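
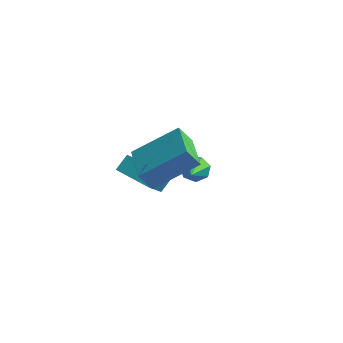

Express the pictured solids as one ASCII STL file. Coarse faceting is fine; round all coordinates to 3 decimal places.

solid 
facet normal -0.337 0.781 -0.526
outer loop
vertex -1.74 1.234 -3.459
vertex -1.927 1.518 -2.917
vertex -1.363 1.561 -3.215
endloop
endfacet
facet normal 0.723 -0.428 -0.543
outer loop
vertex -1.74 1.234 -3.459
vertex -1.363 1.561 -3.215
vertex -1.293 0.042 -1.923
endloop
endfacet
facet normal -0.337 0.782 -0.525
outer loop
vertex -1.363 1.561 -3.215
vertex -1.927 1.518 -2.917
vertex -1.411 1.855 -2.746
endloop
endfacet
facet normal 0.995 0.086 0.048
outer loop
vertex -1.363 1.561 -3.215
vertex -1.411 1.855 -2.746
vertex -1.293 0.042 -1.923
endloop
endfacet
facet normal -0.336 0.781 -0.526
outer loop
vertex -1.411 1.855 -2.746
vertex -1.927 1.518 -2.917
vertex -1.848 1.896 -2.406
endloop
endfacet
facet normal 0.593 0.365 0.718
outer loop
vertex -1.411 1.855 -2.746
vertex -1.848 1.896 -2.406
vertex -1.293 0.042 -1.923
endloop
endfacet
facet normal -0.334 0.782 -0.526
outer loop
vertex -1.848 1.896 -2.406
vertex -1.927 1.518 -2.917
vertex -2.345 1.653 -2.451
endloop
endfacet
facet normal -0.183 0.196 0.963
outer loop
vertex -1.848 1.896 -2.406
vertex -2.345 1.653 -2.451
vertex -1.293 0.042 -1.923
endloop
endfacet
facet normal -0.335 0.781 -0.527
outer loop
vertex -2.345 1.653 -2.451
vertex -1.927 1.518 -2.917
vertex -2.528 1.308 -2.846
endloop
endfacet
facet normal -0.746 -0.291 0.599
outer loop
vertex -2.345 1.653 -2.451
vertex -2.528 1.308 -2.846
vertex -1.293 0.042 -1.923
endloop
endfacet
facet normal -0.335 0.782 -0.526
outer loop
vertex -2.528 1.308 -2.846
vertex -1.927 1.518 -2.917
vertex -2.258 1.122 -3.295
endloop
endfacet
facet normal -0.674 -0.732 -0.102
outer loop
vertex -2.528 1.308 -2.846
vertex -2.258 1.122 -3.295
vertex -1.293 0.042 -1.923
endloop
endfacet
facet normal -0.335 0.782 -0.525
outer loop
vertex -2.258 1.122 -3.295
vertex -1.927 1.518 -2.917
vertex -1.74 1.234 -3.459
endloop
endfacet
facet normal -0.021 -0.793 -0.609
outer loop
vertex -2.258 1.122 -3.295
vertex -1.74 1.234 -3.459
vertex -1.293 0.042 -1.923
endloop
endfacet
facet normal -0.973 0.050 0.227
outer loop
vertex -2.807 -2.293 0.428
vertex -3.078 -0.923 -1.032
vertex -2.959 -2.88 -0.094
endloop
endfacet
facet normal 0.134 -0.678 0.723
outer loop
vertex -1.442 -2.957 -0.448
vertex -2.807 -2.293 0.428
vertex -2.959 -2.88 -0.094
endloop
endfacet
facet normal -0.973 0.050 0.227
outer loop
vertex -2.959 -2.88 -0.094
vertex -3.078 -0.923 -1.032
vertex -3.23 -1.51 -1.554
endloop
endfacet
facet normal -0.190 -0.733 -0.653
outer loop
vertex -3.23 -1.51 -1.554
vertex -1.442 -2.957 -0.448
vertex -2.959 -2.88 -0.094
endloop
endfacet
facet normal 0.190 0.733 0.653
outer loop
vertex -2.807 -2.293 0.428
vertex -1.561 -1.0 -1.386
vertex -3.078 -0.923 -1.032
endloop
endfacet
facet normal 0.134 -0.678 0.723
outer loop
vertex -1.29 -2.37 0.074
vertex -2.807 -2.293 0.428
vertex -1.442 -2.957 -0.448
endloop
endfacet
facet normal 0.190 0.733 0.653
outer loop
vertex -1.29 -2.37 0.074
vertex -1.561 -1.0 -1.386
vertex -2.807 -2.293 0.428
endloop
endfacet
facet normal -0.134 0.678 -0.723
outer loop
vertex -3.078 -0.923 -1.032
vertex -1.561 -1.0 -1.386
vertex -3.23 -1.51 -1.554
endloop
endfacet
facet normal -0.190 -0.733 -0.653
outer loop
vertex -1.713 -1.587 -1.908
vertex -1.442 -2.957 -0.448
vertex -3.23 -1.51 -1.554
endloop
endfacet
facet normal -0.134 0.678 -0.723
outer loop
vertex -3.23 -1.51 -1.554
vertex -1.561 -1.0 -1.386
vertex -1.713 -1.587 -1.908
endloop
endfacet
facet normal 0.973 -0.050 -0.227
outer loop
vertex -1.713 -1.587 -1.908
vertex -1.29 -2.37 0.074
vertex -1.442 -2.957 -0.448
endloop
endfacet
facet normal 0.973 -0.050 -0.227
outer loop
vertex -1.561 -1.0 -1.386
vertex -1.29 -2.37 0.074
vertex -1.713 -1.587 -1.908
endloop
endfacet
facet normal -0.641 0.767 -0.019
outer loop
vertex -0.639 -2.086 2.816
vertex -0.233 -1.767 2.007
vertex -2.016 -3.265 1.66
endloop
endfacet
facet normal -0.423 -0.332 0.843
outer loop
vertex -0.907 -4.593 1.693
vertex -0.639 -2.086 2.816
vertex -2.016 -3.265 1.66
endloop
endfacet
facet normal -0.641 0.767 -0.019
outer loop
vertex -2.016 -3.265 1.66
vertex -0.233 -1.767 2.007
vertex -1.61 -2.946 0.851
endloop
endfacet
facet normal -0.641 -0.548 -0.538
outer loop
vertex -1.61 -2.946 0.851
vertex -0.907 -4.593 1.693
vertex -2.016 -3.265 1.66
endloop
endfacet
facet normal 0.641 0.548 0.538
outer loop
vertex -0.639 -2.086 2.816
vertex 0.876 -3.095 2.04
vertex -0.233 -1.767 2.007
endloop
endfacet
facet normal -0.423 -0.332 0.843
outer loop
vertex 0.47 -3.414 2.849
vertex -0.639 -2.086 2.816
vertex -0.907 -4.593 1.693
endloop
endfacet
facet normal 0.641 0.548 0.538
outer loop
vertex 0.47 -3.414 2.849
vertex 0.876 -3.095 2.04
vertex -0.639 -2.086 2.816
endloop
endfacet
facet normal 0.423 0.332 -0.843
outer loop
vertex -0.233 -1.767 2.007
vertex 0.876 -3.095 2.04
vertex -1.61 -2.946 0.851
endloop
endfacet
facet normal -0.641 -0.548 -0.538
outer loop
vertex -0.501 -4.274 0.884
vertex -0.907 -4.593 1.693
vertex -1.61 -2.946 0.851
endloop
endfacet
facet normal 0.423 0.332 -0.843
outer loop
vertex -1.61 -2.946 0.851
vertex 0.876 -3.095 2.04
vertex -0.501 -4.274 0.884
endloop
endfacet
facet normal 0.641 -0.767 0.019
outer loop
vertex -0.501 -4.274 0.884
vertex 0.47 -3.414 2.849
vertex -0.907 -4.593 1.693
endloop
endfacet
facet normal 0.641 -0.767 0.019
outer loop
vertex 0.876 -3.095 2.04
vertex 0.47 -3.414 2.849
vertex -0.501 -4.274 0.884
endloop
endfacet

endsolid


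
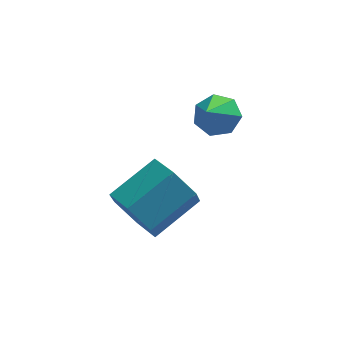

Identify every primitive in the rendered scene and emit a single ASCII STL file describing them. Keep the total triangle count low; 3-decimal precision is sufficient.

solid 
facet normal 0.252 0.671 -0.697
outer loop
vertex 1.472 -0.571 0.289
vertex 0.817 -0.407 0.21
vertex 1.273 -0.136 0.636
endloop
endfacet
facet normal 0.716 -0.204 0.667
outer loop
vertex 1.472 -0.571 0.289
vertex 1.273 -0.136 0.636
vertex 0.483 -1.293 1.13
endloop
endfacet
facet normal 0.252 0.671 -0.697
outer loop
vertex 1.273 -0.136 0.636
vertex 0.817 -0.407 0.21
vertex 0.73 0.094 0.661
endloop
endfacet
facet normal 0.166 0.289 0.943
outer loop
vertex 1.273 -0.136 0.636
vertex 0.73 0.094 0.661
vertex 0.483 -1.293 1.13
endloop
endfacet
facet normal 0.252 0.671 -0.697
outer loop
vertex 0.73 0.094 0.661
vertex 0.817 -0.407 0.21
vertex 0.253 -0.053 0.347
endloop
endfacet
facet normal -0.588 0.351 0.729
outer loop
vertex 0.73 0.094 0.661
vertex 0.253 -0.053 0.347
vertex 0.483 -1.293 1.13
endloop
endfacet
facet normal 0.252 0.671 -0.697
outer loop
vertex 0.253 -0.053 0.347
vertex 0.817 -0.407 0.21
vertex 0.2 -0.466 -0.07
endloop
endfacet
facet normal -0.980 -0.063 0.187
outer loop
vertex 0.253 -0.053 0.347
vertex 0.2 -0.466 -0.07
vertex 0.483 -1.293 1.13
endloop
endfacet
facet normal 0.252 0.672 -0.697
outer loop
vertex 0.2 -0.466 -0.07
vertex 0.817 -0.407 0.21
vertex 0.611 -0.835 -0.277
endloop
endfacet
facet normal -0.715 -0.643 -0.274
outer loop
vertex 0.2 -0.466 -0.07
vertex 0.611 -0.835 -0.277
vertex 0.483 -1.293 1.13
endloop
endfacet
facet normal 0.253 0.671 -0.697
outer loop
vertex 0.611 -0.835 -0.277
vertex 0.817 -0.407 0.21
vertex 1.177 -0.882 -0.117
endloop
endfacet
facet normal 0.008 -0.951 -0.309
outer loop
vertex 0.611 -0.835 -0.277
vertex 1.177 -0.882 -0.117
vertex 0.483 -1.293 1.13
endloop
endfacet
facet normal 0.252 0.671 -0.697
outer loop
vertex 1.177 -0.882 -0.117
vertex 0.817 -0.407 0.21
vertex 1.472 -0.571 0.289
endloop
endfacet
facet normal 0.645 -0.756 0.110
outer loop
vertex 1.177 -0.882 -0.117
vertex 1.472 -0.571 0.289
vertex 0.483 -1.293 1.13
endloop
endfacet
facet normal -0.731 -0.529 -0.432
outer loop
vertex -0.865 -2.393 -3.164
vertex -1.463 -2.096 -2.516
vertex -1.349 -1.612 -3.302
endloop
endfacet
facet normal 0.442 0.117 -0.890
outer loop
vertex -0.865 -2.393 -3.164
vertex -1.349 -1.612 -3.302
vertex 0.341 -1.521 -2.451
endloop
endfacet
facet normal 0.442 0.117 -0.890
outer loop
vertex 0.341 -1.521 -2.451
vertex -1.349 -1.612 -3.302
vertex -0.144 -0.739 -2.589
endloop
endfacet
facet normal 0.730 0.529 0.432
outer loop
vertex 0.341 -1.521 -2.451
vertex -0.144 -0.739 -2.589
vertex -0.257 -1.224 -1.804
endloop
endfacet
facet normal -0.730 -0.529 -0.432
outer loop
vertex -1.349 -1.612 -3.302
vertex -1.463 -2.096 -2.516
vertex -1.947 -1.315 -2.655
endloop
endfacet
facet normal -0.230 0.786 -0.574
outer loop
vertex -1.349 -1.612 -3.302
vertex -1.947 -1.315 -2.655
vertex -0.144 -0.739 -2.589
endloop
endfacet
facet normal -0.230 0.786 -0.574
outer loop
vertex -0.144 -0.739 -2.589
vertex -1.947 -1.315 -2.655
vertex -0.742 -0.442 -1.942
endloop
endfacet
facet normal 0.730 0.529 0.432
outer loop
vertex -0.144 -0.739 -2.589
vertex -0.742 -0.442 -1.942
vertex -0.257 -1.224 -1.804
endloop
endfacet
facet normal -0.730 -0.529 -0.432
outer loop
vertex -1.947 -1.315 -2.655
vertex -1.463 -2.096 -2.516
vertex -2.061 -1.799 -1.869
endloop
endfacet
facet normal -0.672 0.670 0.315
outer loop
vertex -1.947 -1.315 -2.655
vertex -2.061 -1.799 -1.869
vertex -0.742 -0.442 -1.942
endloop
endfacet
facet normal -0.672 0.670 0.317
outer loop
vertex -0.742 -0.442 -1.942
vertex -2.061 -1.799 -1.869
vertex -0.855 -0.927 -1.156
endloop
endfacet
facet normal 0.731 0.529 0.432
outer loop
vertex -0.742 -0.442 -1.942
vertex -0.855 -0.927 -1.156
vertex -0.257 -1.224 -1.804
endloop
endfacet
facet normal -0.730 -0.529 -0.432
outer loop
vertex -2.061 -1.799 -1.869
vertex -1.463 -2.096 -2.516
vertex -1.576 -2.581 -1.731
endloop
endfacet
facet normal -0.441 -0.117 0.890
outer loop
vertex -2.061 -1.799 -1.869
vertex -1.576 -2.581 -1.731
vertex -0.855 -0.927 -1.156
endloop
endfacet
facet normal -0.442 -0.117 0.889
outer loop
vertex -0.855 -0.927 -1.156
vertex -1.576 -2.581 -1.731
vertex -0.371 -1.708 -1.018
endloop
endfacet
facet normal 0.731 0.529 0.432
outer loop
vertex -0.855 -0.927 -1.156
vertex -0.371 -1.708 -1.018
vertex -0.257 -1.224 -1.804
endloop
endfacet
facet normal -0.730 -0.529 -0.432
outer loop
vertex -1.576 -2.581 -1.731
vertex -1.463 -2.096 -2.516
vertex -0.978 -2.878 -2.378
endloop
endfacet
facet normal 0.230 -0.786 0.574
outer loop
vertex -1.576 -2.581 -1.731
vertex -0.978 -2.878 -2.378
vertex -0.371 -1.708 -1.018
endloop
endfacet
facet normal 0.230 -0.786 0.574
outer loop
vertex -0.371 -1.708 -1.018
vertex -0.978 -2.878 -2.378
vertex 0.227 -2.005 -1.665
endloop
endfacet
facet normal 0.730 0.529 0.432
outer loop
vertex -0.371 -1.708 -1.018
vertex 0.227 -2.005 -1.665
vertex -0.257 -1.224 -1.804
endloop
endfacet
facet normal -0.731 -0.529 -0.432
outer loop
vertex -0.978 -2.878 -2.378
vertex -1.463 -2.096 -2.516
vertex -0.865 -2.393 -3.164
endloop
endfacet
facet normal 0.672 -0.669 -0.316
outer loop
vertex -0.978 -2.878 -2.378
vertex -0.865 -2.393 -3.164
vertex 0.227 -2.005 -1.665
endloop
endfacet
facet normal 0.671 -0.671 -0.316
outer loop
vertex 0.227 -2.005 -1.665
vertex -0.865 -2.393 -3.164
vertex 0.341 -1.521 -2.451
endloop
endfacet
facet normal 0.730 0.529 0.432
outer loop
vertex 0.227 -2.005 -1.665
vertex 0.341 -1.521 -2.451
vertex -0.257 -1.224 -1.804
endloop
endfacet

endsolid


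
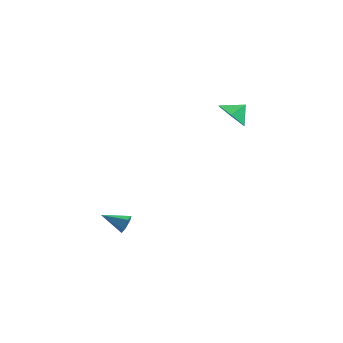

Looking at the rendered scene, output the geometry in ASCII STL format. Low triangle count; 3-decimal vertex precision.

solid 
facet normal -0.468 -0.624 -0.626
outer loop
vertex 3.976 1.154 3.314
vertex 3.061 1.572 3.581
vertex 3.601 1.967 2.784
endloop
endfacet
facet normal 0.915 0.403 -0.028
outer loop
vertex 3.976 1.154 3.314
vertex 3.601 1.967 2.784
vertex 3.539 2.208 4.219
endloop
endfacet
facet normal -0.468 -0.624 -0.626
outer loop
vertex 3.601 1.967 2.784
vertex 3.061 1.572 3.581
vertex 2.687 2.385 3.051
endloop
endfacet
facet normal 0.378 0.915 -0.137
outer loop
vertex 3.601 1.967 2.784
vertex 2.687 2.385 3.051
vertex 3.539 2.208 4.219
endloop
endfacet
facet normal -0.468 -0.624 -0.627
outer loop
vertex 2.687 2.385 3.051
vertex 3.061 1.572 3.581
vertex 2.147 1.99 3.847
endloop
endfacet
facet normal -0.226 0.925 0.305
outer loop
vertex 2.687 2.385 3.051
vertex 2.147 1.99 3.847
vertex 3.539 2.208 4.219
endloop
endfacet
facet normal -0.468 -0.624 -0.627
outer loop
vertex 2.147 1.99 3.847
vertex 3.061 1.572 3.581
vertex 2.521 1.177 4.377
endloop
endfacet
facet normal -0.295 0.423 0.857
outer loop
vertex 2.147 1.99 3.847
vertex 2.521 1.177 4.377
vertex 3.539 2.208 4.219
endloop
endfacet
facet normal -0.467 -0.624 -0.627
outer loop
vertex 2.521 1.177 4.377
vertex 3.061 1.572 3.581
vertex 3.436 0.759 4.111
endloop
endfacet
facet normal 0.240 -0.089 0.967
outer loop
vertex 2.521 1.177 4.377
vertex 3.436 0.759 4.111
vertex 3.539 2.208 4.219
endloop
endfacet
facet normal -0.468 -0.624 -0.626
outer loop
vertex 3.436 0.759 4.111
vertex 3.061 1.572 3.581
vertex 3.976 1.154 3.314
endloop
endfacet
facet normal 0.846 -0.099 0.524
outer loop
vertex 3.436 0.759 4.111
vertex 3.976 1.154 3.314
vertex 3.539 2.208 4.219
endloop
endfacet
facet normal 0.935 0.168 -0.311
outer loop
vertex -0.824 -2.331 -3.165
vertex -1.032 -2.119 -3.676
vertex -0.945 -1.756 -3.219
endloop
endfacet
facet normal -0.039 0.085 0.996
outer loop
vertex -0.824 -2.331 -3.165
vertex -0.945 -1.756 -3.219
vertex -2.388 -2.361 -3.224
endloop
endfacet
facet normal 0.936 0.166 -0.310
outer loop
vertex -0.945 -1.756 -3.219
vertex -1.032 -2.119 -3.676
vertex -1.152 -1.544 -3.73
endloop
endfacet
facet normal -0.342 0.811 0.475
outer loop
vertex -0.945 -1.756 -3.219
vertex -1.152 -1.544 -3.73
vertex -2.388 -2.361 -3.224
endloop
endfacet
facet normal 0.936 0.166 -0.311
outer loop
vertex -1.152 -1.544 -3.73
vertex -1.032 -2.119 -3.676
vertex -1.239 -1.908 -4.186
endloop
endfacet
facet normal -0.614 0.670 -0.418
outer loop
vertex -1.152 -1.544 -3.73
vertex -1.239 -1.908 -4.186
vertex -2.388 -2.361 -3.224
endloop
endfacet
facet normal 0.936 0.166 -0.311
outer loop
vertex -1.239 -1.908 -4.186
vertex -1.032 -2.119 -3.676
vertex -1.119 -2.483 -4.132
endloop
endfacet
facet normal -0.583 -0.196 -0.789
outer loop
vertex -1.239 -1.908 -4.186
vertex -1.119 -2.483 -4.132
vertex -2.388 -2.361 -3.224
endloop
endfacet
facet normal 0.935 0.167 -0.312
outer loop
vertex -1.119 -2.483 -4.132
vertex -1.032 -2.119 -3.676
vertex -0.911 -2.694 -3.622
endloop
endfacet
facet normal -0.280 -0.922 -0.267
outer loop
vertex -1.119 -2.483 -4.132
vertex -0.911 -2.694 -3.622
vertex -2.388 -2.361 -3.224
endloop
endfacet
facet normal 0.935 0.168 -0.311
outer loop
vertex -0.911 -2.694 -3.622
vertex -1.032 -2.119 -3.676
vertex -0.824 -2.331 -3.165
endloop
endfacet
facet normal -0.008 -0.782 0.623
outer loop
vertex -0.911 -2.694 -3.622
vertex -0.824 -2.331 -3.165
vertex -2.388 -2.361 -3.224
endloop
endfacet

endsolid


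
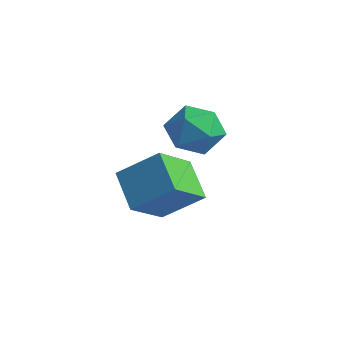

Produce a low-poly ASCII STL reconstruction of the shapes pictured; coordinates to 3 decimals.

solid 
facet normal -0.634 -0.489 -0.600
outer loop
vertex -1.961 -3.952 -2.3
vertex -3.28 -3.362 -1.387
vertex -2.066 -2.397 -3.456
endloop
endfacet
facet normal 0.772 -0.345 -0.534
outer loop
vertex -0.9 -1.498 -2.353
vertex -1.961 -3.952 -2.3
vertex -2.066 -2.397 -3.456
endloop
endfacet
facet normal -0.634 -0.489 -0.600
outer loop
vertex -2.066 -2.397 -3.456
vertex -3.28 -3.362 -1.387
vertex -3.385 -1.807 -2.543
endloop
endfacet
facet normal -0.054 0.801 -0.596
outer loop
vertex -3.385 -1.807 -2.543
vertex -0.9 -1.498 -2.353
vertex -2.066 -2.397 -3.456
endloop
endfacet
facet normal 0.054 -0.801 0.596
outer loop
vertex -1.961 -3.952 -2.3
vertex -2.114 -2.463 -0.284
vertex -3.28 -3.362 -1.387
endloop
endfacet
facet normal 0.772 -0.345 -0.534
outer loop
vertex -0.795 -3.053 -1.197
vertex -1.961 -3.952 -2.3
vertex -0.9 -1.498 -2.353
endloop
endfacet
facet normal 0.054 -0.801 0.596
outer loop
vertex -0.795 -3.053 -1.197
vertex -2.114 -2.463 -0.284
vertex -1.961 -3.952 -2.3
endloop
endfacet
facet normal -0.772 0.345 0.534
outer loop
vertex -3.28 -3.362 -1.387
vertex -2.114 -2.463 -0.284
vertex -3.385 -1.807 -2.543
endloop
endfacet
facet normal -0.054 0.801 -0.596
outer loop
vertex -2.219 -0.908 -1.44
vertex -0.9 -1.498 -2.353
vertex -3.385 -1.807 -2.543
endloop
endfacet
facet normal -0.772 0.345 0.534
outer loop
vertex -3.385 -1.807 -2.543
vertex -2.114 -2.463 -0.284
vertex -2.219 -0.908 -1.44
endloop
endfacet
facet normal 0.634 0.489 0.600
outer loop
vertex -2.219 -0.908 -1.44
vertex -0.795 -3.053 -1.197
vertex -0.9 -1.498 -2.353
endloop
endfacet
facet normal 0.634 0.489 0.600
outer loop
vertex -2.114 -2.463 -0.284
vertex -0.795 -3.053 -1.197
vertex -2.219 -0.908 -1.44
endloop
endfacet
facet normal -0.940 -0.094 0.327
outer loop
vertex -4.604 0.991 -1.299
vertex -4.349 -0.077 -0.873
vertex -4.209 0.875 -0.195
endloop
endfacet
facet normal -0.738 0.591 0.326
outer loop
vertex -4.604 0.991 -1.299
vertex -4.209 0.875 -0.195
vertex -3.809 1.75 -0.875
endloop
endfacet
facet normal -0.548 0.764 -0.340
outer loop
vertex -4.604 0.991 -1.299
vertex -3.809 1.75 -0.875
vertex -3.703 1.338 -1.973
endloop
endfacet
facet normal -0.634 0.186 -0.751
outer loop
vertex -4.604 0.991 -1.299
vertex -3.703 1.338 -1.973
vertex -4.036 0.209 -1.972
endloop
endfacet
facet normal -0.876 -0.344 -0.339
outer loop
vertex -4.604 0.991 -1.299
vertex -4.036 0.209 -1.972
vertex -4.349 -0.077 -0.873
endloop
endfacet
facet normal -0.161 0.651 0.742
outer loop
vertex -3.809 1.75 -0.875
vertex -4.209 0.875 -0.195
vertex -3.064 1.151 -0.188
endloop
endfacet
facet normal -0.488 -0.458 0.743
outer loop
vertex -4.209 0.875 -0.195
vertex -4.349 -0.077 -0.873
vertex -3.397 0.022 -0.187
endloop
endfacet
facet normal -0.385 -0.861 -0.334
outer loop
vertex -4.349 -0.077 -0.873
vertex -4.036 0.209 -1.972
vertex -3.291 -0.39 -1.285
endloop
endfacet
facet normal 0.007 -0.003 -1.000
outer loop
vertex -4.036 0.209 -1.972
vertex -3.703 1.338 -1.973
vertex -2.891 0.485 -1.965
endloop
endfacet
facet normal 0.145 0.931 -0.335
outer loop
vertex -3.703 1.338 -1.973
vertex -3.809 1.75 -0.875
vertex -2.751 1.437 -1.287
endloop
endfacet
facet normal 0.634 -0.186 0.751
outer loop
vertex -2.496 0.369 -0.861
vertex -3.064 1.151 -0.188
vertex -3.397 0.022 -0.187
endloop
endfacet
facet normal 0.548 -0.764 0.340
outer loop
vertex -2.496 0.369 -0.861
vertex -3.397 0.022 -0.187
vertex -3.291 -0.39 -1.285
endloop
endfacet
facet normal 0.738 -0.591 -0.326
outer loop
vertex -2.496 0.369 -0.861
vertex -3.291 -0.39 -1.285
vertex -2.891 0.485 -1.965
endloop
endfacet
facet normal 0.940 0.094 -0.327
outer loop
vertex -2.496 0.369 -0.861
vertex -2.891 0.485 -1.965
vertex -2.751 1.437 -1.287
endloop
endfacet
facet normal 0.876 0.344 0.339
outer loop
vertex -2.496 0.369 -0.861
vertex -2.751 1.437 -1.287
vertex -3.064 1.151 -0.188
endloop
endfacet
facet normal -0.007 0.003 1.000
outer loop
vertex -3.397 0.022 -0.187
vertex -3.064 1.151 -0.188
vertex -4.209 0.875 -0.195
endloop
endfacet
facet normal -0.145 -0.931 0.335
outer loop
vertex -3.291 -0.39 -1.285
vertex -3.397 0.022 -0.187
vertex -4.349 -0.077 -0.873
endloop
endfacet
facet normal 0.161 -0.651 -0.742
outer loop
vertex -2.891 0.485 -1.965
vertex -3.291 -0.39 -1.285
vertex -4.036 0.209 -1.972
endloop
endfacet
facet normal 0.488 0.458 -0.743
outer loop
vertex -2.751 1.437 -1.287
vertex -2.891 0.485 -1.965
vertex -3.703 1.338 -1.973
endloop
endfacet
facet normal 0.385 0.861 0.334
outer loop
vertex -3.064 1.151 -0.188
vertex -2.751 1.437 -1.287
vertex -3.809 1.75 -0.875
endloop
endfacet

endsolid


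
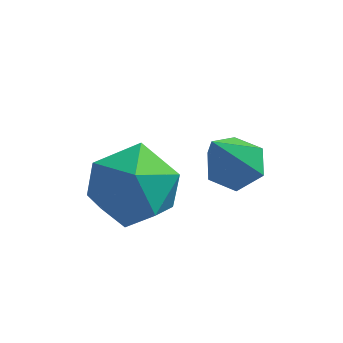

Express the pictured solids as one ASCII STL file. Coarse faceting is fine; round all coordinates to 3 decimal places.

solid 
facet normal 0.165 0.499 -0.851
outer loop
vertex 3.867 -0.986 -3.362
vertex 3.386 -1.316 -3.649
vertex 3.259 -0.756 -3.345
endloop
endfacet
facet normal 0.254 0.617 0.744
outer loop
vertex 3.867 -0.986 -3.362
vertex 3.259 -0.756 -3.345
vertex 3.074 -2.264 -2.031
endloop
endfacet
facet normal 0.164 0.499 -0.851
outer loop
vertex 3.259 -0.756 -3.345
vertex 3.386 -1.316 -3.649
vertex 2.778 -1.086 -3.631
endloop
endfacet
facet normal -0.672 0.532 0.516
outer loop
vertex 3.259 -0.756 -3.345
vertex 2.778 -1.086 -3.631
vertex 3.074 -2.264 -2.031
endloop
endfacet
facet normal 0.163 0.498 -0.851
outer loop
vertex 2.778 -1.086 -3.631
vertex 3.386 -1.316 -3.649
vertex 2.905 -1.647 -3.935
endloop
endfacet
facet normal -0.974 -0.227 0.013
outer loop
vertex 2.778 -1.086 -3.631
vertex 2.905 -1.647 -3.935
vertex 3.074 -2.264 -2.031
endloop
endfacet
facet normal 0.164 0.498 -0.852
outer loop
vertex 2.905 -1.647 -3.935
vertex 3.386 -1.316 -3.649
vertex 3.512 -1.877 -3.953
endloop
endfacet
facet normal -0.349 -0.900 -0.261
outer loop
vertex 2.905 -1.647 -3.935
vertex 3.512 -1.877 -3.953
vertex 3.074 -2.264 -2.031
endloop
endfacet
facet normal 0.165 0.498 -0.851
outer loop
vertex 3.512 -1.877 -3.953
vertex 3.386 -1.316 -3.649
vertex 3.993 -1.546 -3.666
endloop
endfacet
facet normal 0.579 -0.814 -0.032
outer loop
vertex 3.512 -1.877 -3.953
vertex 3.993 -1.546 -3.666
vertex 3.074 -2.264 -2.031
endloop
endfacet
facet normal 0.165 0.499 -0.851
outer loop
vertex 3.993 -1.546 -3.666
vertex 3.386 -1.316 -3.649
vertex 3.867 -0.986 -3.362
endloop
endfacet
facet normal 0.881 -0.057 0.470
outer loop
vertex 3.993 -1.546 -3.666
vertex 3.867 -0.986 -3.362
vertex 3.074 -2.264 -2.031
endloop
endfacet
facet normal -0.240 0.001 0.971
outer loop
vertex 1.681 -2.177 -2.45
vertex 0.872 -2.8 -2.649
vertex 1.801 -3.21 -2.419
endloop
endfacet
facet normal 0.464 0.080 0.882
outer loop
vertex 1.681 -2.177 -2.45
vertex 1.801 -3.21 -2.419
vertex 2.533 -2.615 -2.858
endloop
endfacet
facet normal 0.572 0.661 0.485
outer loop
vertex 1.681 -2.177 -2.45
vertex 2.533 -2.615 -2.858
vertex 2.057 -1.836 -3.359
endloop
endfacet
facet normal -0.064 0.943 0.327
outer loop
vertex 1.681 -2.177 -2.45
vertex 2.057 -1.836 -3.359
vertex 1.03 -1.951 -3.23
endloop
endfacet
facet normal -0.566 0.535 0.627
outer loop
vertex 1.681 -2.177 -2.45
vertex 1.03 -1.951 -3.23
vertex 0.872 -2.8 -2.649
endloop
endfacet
facet normal 0.705 -0.485 0.518
outer loop
vertex 2.533 -2.615 -2.858
vertex 1.801 -3.21 -2.419
vertex 2.25 -3.509 -3.31
endloop
endfacet
facet normal -0.434 -0.612 0.661
outer loop
vertex 1.801 -3.21 -2.419
vertex 0.872 -2.8 -2.649
vertex 1.223 -3.624 -3.181
endloop
endfacet
facet normal -0.962 0.251 0.105
outer loop
vertex 0.872 -2.8 -2.649
vertex 1.03 -1.951 -3.23
vertex 0.747 -2.845 -3.682
endloop
endfacet
facet normal -0.150 0.912 -0.382
outer loop
vertex 1.03 -1.951 -3.23
vertex 2.057 -1.836 -3.359
vertex 1.479 -2.25 -4.121
endloop
endfacet
facet normal 0.881 0.457 -0.126
outer loop
vertex 2.057 -1.836 -3.359
vertex 2.533 -2.615 -2.858
vertex 2.408 -2.66 -3.891
endloop
endfacet
facet normal 0.064 -0.943 -0.327
outer loop
vertex 1.599 -3.283 -4.09
vertex 2.25 -3.509 -3.31
vertex 1.223 -3.624 -3.181
endloop
endfacet
facet normal -0.572 -0.661 -0.485
outer loop
vertex 1.599 -3.283 -4.09
vertex 1.223 -3.624 -3.181
vertex 0.747 -2.845 -3.682
endloop
endfacet
facet normal -0.464 -0.080 -0.882
outer loop
vertex 1.599 -3.283 -4.09
vertex 0.747 -2.845 -3.682
vertex 1.479 -2.25 -4.121
endloop
endfacet
facet normal 0.240 -0.001 -0.971
outer loop
vertex 1.599 -3.283 -4.09
vertex 1.479 -2.25 -4.121
vertex 2.408 -2.66 -3.891
endloop
endfacet
facet normal 0.566 -0.535 -0.627
outer loop
vertex 1.599 -3.283 -4.09
vertex 2.408 -2.66 -3.891
vertex 2.25 -3.509 -3.31
endloop
endfacet
facet normal 0.150 -0.912 0.382
outer loop
vertex 1.223 -3.624 -3.181
vertex 2.25 -3.509 -3.31
vertex 1.801 -3.21 -2.419
endloop
endfacet
facet normal -0.881 -0.457 0.126
outer loop
vertex 0.747 -2.845 -3.682
vertex 1.223 -3.624 -3.181
vertex 0.872 -2.8 -2.649
endloop
endfacet
facet normal -0.705 0.485 -0.518
outer loop
vertex 1.479 -2.25 -4.121
vertex 0.747 -2.845 -3.682
vertex 1.03 -1.951 -3.23
endloop
endfacet
facet normal 0.434 0.612 -0.661
outer loop
vertex 2.408 -2.66 -3.891
vertex 1.479 -2.25 -4.121
vertex 2.057 -1.836 -3.359
endloop
endfacet
facet normal 0.962 -0.251 -0.105
outer loop
vertex 2.25 -3.509 -3.31
vertex 2.408 -2.66 -3.891
vertex 2.533 -2.615 -2.858
endloop
endfacet

endsolid


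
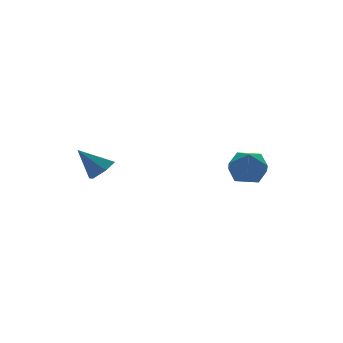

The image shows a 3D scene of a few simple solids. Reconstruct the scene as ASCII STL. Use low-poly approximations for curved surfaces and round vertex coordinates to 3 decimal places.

solid 
facet normal 0.555 -0.384 -0.738
outer loop
vertex -2.712 2.839 -3.534
vertex -3.316 2.486 -3.805
vertex -3.149 3.179 -4.04
endloop
endfacet
facet normal 0.330 0.890 0.314
outer loop
vertex -2.712 2.839 -3.534
vertex -3.149 3.179 -4.04
vertex -4.164 3.074 -2.675
endloop
endfacet
facet normal 0.553 -0.384 -0.739
outer loop
vertex -3.149 3.179 -4.04
vertex -3.316 2.486 -3.805
vertex -3.754 2.827 -4.31
endloop
endfacet
facet normal -0.408 0.882 -0.236
outer loop
vertex -3.149 3.179 -4.04
vertex -3.754 2.827 -4.31
vertex -4.164 3.074 -2.675
endloop
endfacet
facet normal 0.554 -0.383 -0.739
outer loop
vertex -3.754 2.827 -4.31
vertex -3.316 2.486 -3.805
vertex -3.92 2.134 -4.075
endloop
endfacet
facet normal -0.955 0.140 -0.261
outer loop
vertex -3.754 2.827 -4.31
vertex -3.92 2.134 -4.075
vertex -4.164 3.074 -2.675
endloop
endfacet
facet normal 0.554 -0.384 -0.739
outer loop
vertex -3.92 2.134 -4.075
vertex -3.316 2.486 -3.805
vertex -3.482 1.794 -3.57
endloop
endfacet
facet normal -0.763 -0.591 0.264
outer loop
vertex -3.92 2.134 -4.075
vertex -3.482 1.794 -3.57
vertex -4.164 3.074 -2.675
endloop
endfacet
facet normal 0.554 -0.384 -0.739
outer loop
vertex -3.482 1.794 -3.57
vertex -3.316 2.486 -3.805
vertex -2.878 2.146 -3.3
endloop
endfacet
facet normal -0.025 -0.582 0.813
outer loop
vertex -3.482 1.794 -3.57
vertex -2.878 2.146 -3.3
vertex -4.164 3.074 -2.675
endloop
endfacet
facet normal 0.555 -0.382 -0.739
outer loop
vertex -2.878 2.146 -3.3
vertex -3.316 2.486 -3.805
vertex -2.712 2.839 -3.534
endloop
endfacet
facet normal 0.522 0.158 0.838
outer loop
vertex -2.878 2.146 -3.3
vertex -2.712 2.839 -3.534
vertex -4.164 3.074 -2.675
endloop
endfacet
facet normal -0.661 0.669 0.339
outer loop
vertex 1.535 0.209 -3.862
vertex 1.127 -0.497 -3.266
vertex 1.884 0.078 -2.924
endloop
endfacet
facet normal -0.050 0.986 0.156
outer loop
vertex 1.535 0.209 -3.862
vertex 1.884 0.078 -2.924
vertex 2.528 0.231 -3.685
endloop
endfacet
facet normal 0.076 0.844 -0.531
outer loop
vertex 1.535 0.209 -3.862
vertex 2.528 0.231 -3.685
vertex 2.171 -0.249 -4.498
endloop
endfacet
facet normal -0.458 0.438 -0.774
outer loop
vertex 1.535 0.209 -3.862
vertex 2.171 -0.249 -4.498
vertex 1.305 -0.698 -4.239
endloop
endfacet
facet normal -0.914 0.330 -0.235
outer loop
vertex 1.535 0.209 -3.862
vertex 1.305 -0.698 -4.239
vertex 1.127 -0.497 -3.266
endloop
endfacet
facet normal 0.476 0.693 0.542
outer loop
vertex 2.528 0.231 -3.685
vertex 1.884 0.078 -2.924
vertex 2.735 -0.462 -2.981
endloop
endfacet
facet normal -0.515 0.179 0.838
outer loop
vertex 1.884 0.078 -2.924
vertex 1.127 -0.497 -3.266
vertex 1.869 -0.911 -2.722
endloop
endfacet
facet normal -0.924 -0.370 -0.093
outer loop
vertex 1.127 -0.497 -3.266
vertex 1.305 -0.698 -4.239
vertex 1.512 -1.391 -3.535
endloop
endfacet
facet normal -0.187 -0.194 -0.963
outer loop
vertex 1.305 -0.698 -4.239
vertex 2.171 -0.249 -4.498
vertex 2.156 -1.238 -4.296
endloop
endfacet
facet normal 0.677 0.464 -0.571
outer loop
vertex 2.171 -0.249 -4.498
vertex 2.528 0.231 -3.685
vertex 2.913 -0.663 -3.954
endloop
endfacet
facet normal 0.458 -0.438 0.774
outer loop
vertex 2.505 -1.369 -3.358
vertex 2.735 -0.462 -2.981
vertex 1.869 -0.911 -2.722
endloop
endfacet
facet normal -0.076 -0.844 0.531
outer loop
vertex 2.505 -1.369 -3.358
vertex 1.869 -0.911 -2.722
vertex 1.512 -1.391 -3.535
endloop
endfacet
facet normal 0.050 -0.986 -0.156
outer loop
vertex 2.505 -1.369 -3.358
vertex 1.512 -1.391 -3.535
vertex 2.156 -1.238 -4.296
endloop
endfacet
facet normal 0.661 -0.669 -0.339
outer loop
vertex 2.505 -1.369 -3.358
vertex 2.156 -1.238 -4.296
vertex 2.913 -0.663 -3.954
endloop
endfacet
facet normal 0.914 -0.330 0.235
outer loop
vertex 2.505 -1.369 -3.358
vertex 2.913 -0.663 -3.954
vertex 2.735 -0.462 -2.981
endloop
endfacet
facet normal 0.187 0.194 0.963
outer loop
vertex 1.869 -0.911 -2.722
vertex 2.735 -0.462 -2.981
vertex 1.884 0.078 -2.924
endloop
endfacet
facet normal -0.677 -0.464 0.571
outer loop
vertex 1.512 -1.391 -3.535
vertex 1.869 -0.911 -2.722
vertex 1.127 -0.497 -3.266
endloop
endfacet
facet normal -0.476 -0.693 -0.542
outer loop
vertex 2.156 -1.238 -4.296
vertex 1.512 -1.391 -3.535
vertex 1.305 -0.698 -4.239
endloop
endfacet
facet normal 0.515 -0.179 -0.838
outer loop
vertex 2.913 -0.663 -3.954
vertex 2.156 -1.238 -4.296
vertex 2.171 -0.249 -4.498
endloop
endfacet
facet normal 0.924 0.370 0.093
outer loop
vertex 2.735 -0.462 -2.981
vertex 2.913 -0.663 -3.954
vertex 2.528 0.231 -3.685
endloop
endfacet

endsolid


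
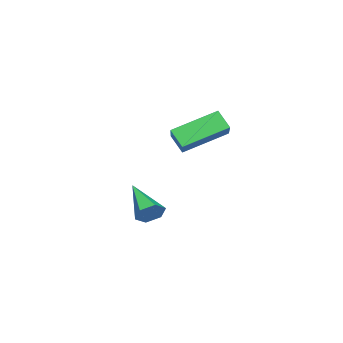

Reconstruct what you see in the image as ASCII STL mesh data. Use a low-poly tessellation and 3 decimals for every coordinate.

solid 
facet normal 0.609 0.654 -0.449
outer loop
vertex -2.696 -1.87 -0.748
vertex -3.135 -1.668 -1.05
vertex -3.008 -1.439 -0.544
endloop
endfacet
facet normal 0.380 -0.156 0.912
outer loop
vertex -2.696 -1.87 -0.748
vertex -3.008 -1.439 -0.544
vertex -4.165 -2.772 -0.29
endloop
endfacet
facet normal 0.609 0.654 -0.449
outer loop
vertex -3.008 -1.439 -0.544
vertex -3.135 -1.668 -1.05
vertex -3.447 -1.237 -0.846
endloop
endfacet
facet normal -0.350 0.459 0.816
outer loop
vertex -3.008 -1.439 -0.544
vertex -3.447 -1.237 -0.846
vertex -4.165 -2.772 -0.29
endloop
endfacet
facet normal 0.609 0.654 -0.449
outer loop
vertex -3.447 -1.237 -0.846
vertex -3.135 -1.668 -1.05
vertex -3.574 -1.466 -1.352
endloop
endfacet
facet normal -0.901 0.433 0.030
outer loop
vertex -3.447 -1.237 -0.846
vertex -3.574 -1.466 -1.352
vertex -4.165 -2.772 -0.29
endloop
endfacet
facet normal 0.610 0.653 -0.450
outer loop
vertex -3.574 -1.466 -1.352
vertex -3.135 -1.668 -1.05
vertex -3.262 -1.898 -1.556
endloop
endfacet
facet normal -0.722 -0.210 -0.660
outer loop
vertex -3.574 -1.466 -1.352
vertex -3.262 -1.898 -1.556
vertex -4.165 -2.772 -0.29
endloop
endfacet
facet normal 0.610 0.652 -0.450
outer loop
vertex -3.262 -1.898 -1.556
vertex -3.135 -1.668 -1.05
vertex -2.823 -2.1 -1.253
endloop
endfacet
facet normal 0.009 -0.826 -0.564
outer loop
vertex -3.262 -1.898 -1.556
vertex -2.823 -2.1 -1.253
vertex -4.165 -2.772 -0.29
endloop
endfacet
facet normal 0.610 0.652 -0.450
outer loop
vertex -2.823 -2.1 -1.253
vertex -3.135 -1.668 -1.05
vertex -2.696 -1.87 -0.748
endloop
endfacet
facet normal 0.560 -0.798 0.223
outer loop
vertex -2.823 -2.1 -1.253
vertex -2.696 -1.87 -0.748
vertex -4.165 -2.772 -0.29
endloop
endfacet
facet normal -0.549 0.729 0.410
outer loop
vertex -3.229 0.7 4.031
vertex -3.038 1.19 3.415
vertex -4.448 0.212 3.266
endloop
endfacet
facet normal -0.235 -0.605 0.761
outer loop
vertex -3.482 -1.07 2.545
vertex -3.229 0.7 4.031
vertex -4.448 0.212 3.266
endloop
endfacet
facet normal -0.549 0.729 0.410
outer loop
vertex -4.448 0.212 3.266
vertex -3.038 1.19 3.415
vertex -4.257 0.702 2.65
endloop
endfacet
facet normal -0.802 -0.321 -0.504
outer loop
vertex -4.257 0.702 2.65
vertex -3.482 -1.07 2.545
vertex -4.448 0.212 3.266
endloop
endfacet
facet normal 0.802 0.321 0.504
outer loop
vertex -3.229 0.7 4.031
vertex -2.072 -0.092 2.694
vertex -3.038 1.19 3.415
endloop
endfacet
facet normal -0.235 -0.605 0.761
outer loop
vertex -2.263 -0.582 3.31
vertex -3.229 0.7 4.031
vertex -3.482 -1.07 2.545
endloop
endfacet
facet normal 0.802 0.321 0.504
outer loop
vertex -2.263 -0.582 3.31
vertex -2.072 -0.092 2.694
vertex -3.229 0.7 4.031
endloop
endfacet
facet normal 0.235 0.605 -0.761
outer loop
vertex -3.038 1.19 3.415
vertex -2.072 -0.092 2.694
vertex -4.257 0.702 2.65
endloop
endfacet
facet normal -0.802 -0.321 -0.504
outer loop
vertex -3.291 -0.58 1.929
vertex -3.482 -1.07 2.545
vertex -4.257 0.702 2.65
endloop
endfacet
facet normal 0.235 0.605 -0.761
outer loop
vertex -4.257 0.702 2.65
vertex -2.072 -0.092 2.694
vertex -3.291 -0.58 1.929
endloop
endfacet
facet normal 0.549 -0.729 -0.410
outer loop
vertex -3.291 -0.58 1.929
vertex -2.263 -0.582 3.31
vertex -3.482 -1.07 2.545
endloop
endfacet
facet normal 0.549 -0.729 -0.410
outer loop
vertex -2.072 -0.092 2.694
vertex -2.263 -0.582 3.31
vertex -3.291 -0.58 1.929
endloop
endfacet

endsolid


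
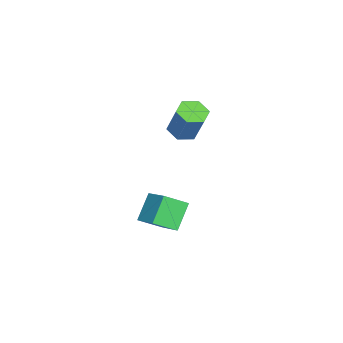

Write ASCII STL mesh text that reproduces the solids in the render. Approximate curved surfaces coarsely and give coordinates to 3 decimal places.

solid 
facet normal -0.661 0.110 0.743
outer loop
vertex 3.694 2.386 -0.554
vertex 3.068 3.502 -1.277
vertex 2.47 1.116 -1.454
endloop
endfacet
facet normal 0.426 -0.759 0.492
outer loop
vertex 3.652 0.918 -2.783
vertex 3.694 2.386 -0.554
vertex 2.47 1.116 -1.454
endloop
endfacet
facet normal -0.661 0.110 0.743
outer loop
vertex 2.47 1.116 -1.454
vertex 3.068 3.502 -1.277
vertex 1.844 2.232 -2.177
endloop
endfacet
facet normal -0.618 -0.641 -0.454
outer loop
vertex 1.844 2.232 -2.177
vertex 3.652 0.918 -2.783
vertex 2.47 1.116 -1.454
endloop
endfacet
facet normal 0.618 0.641 0.454
outer loop
vertex 3.694 2.386 -0.554
vertex 4.25 3.304 -2.606
vertex 3.068 3.502 -1.277
endloop
endfacet
facet normal 0.426 -0.759 0.492
outer loop
vertex 4.876 2.188 -1.883
vertex 3.694 2.386 -0.554
vertex 3.652 0.918 -2.783
endloop
endfacet
facet normal 0.618 0.641 0.454
outer loop
vertex 4.876 2.188 -1.883
vertex 4.25 3.304 -2.606
vertex 3.694 2.386 -0.554
endloop
endfacet
facet normal -0.426 0.759 -0.492
outer loop
vertex 3.068 3.502 -1.277
vertex 4.25 3.304 -2.606
vertex 1.844 2.232 -2.177
endloop
endfacet
facet normal -0.618 -0.641 -0.454
outer loop
vertex 3.026 2.034 -3.506
vertex 3.652 0.918 -2.783
vertex 1.844 2.232 -2.177
endloop
endfacet
facet normal -0.426 0.759 -0.492
outer loop
vertex 1.844 2.232 -2.177
vertex 4.25 3.304 -2.606
vertex 3.026 2.034 -3.506
endloop
endfacet
facet normal 0.661 -0.110 -0.743
outer loop
vertex 3.026 2.034 -3.506
vertex 4.876 2.188 -1.883
vertex 3.652 0.918 -2.783
endloop
endfacet
facet normal 0.661 -0.110 -0.743
outer loop
vertex 4.25 3.304 -2.606
vertex 4.876 2.188 -1.883
vertex 3.026 2.034 -3.506
endloop
endfacet
facet normal -0.305 -0.352 -0.885
outer loop
vertex -2.099 1.106 -0.155
vertex -2.991 1.138 0.14
vertex -2.61 1.884 -0.288
endloop
endfacet
facet normal 0.782 0.438 -0.444
outer loop
vertex -2.099 1.106 -0.155
vertex -2.61 1.884 -0.288
vertex -1.437 1.87 1.765
endloop
endfacet
facet normal 0.782 0.439 -0.444
outer loop
vertex -1.437 1.87 1.765
vertex -2.61 1.884 -0.288
vertex -1.948 2.647 1.633
endloop
endfacet
facet normal 0.305 0.351 0.885
outer loop
vertex -1.437 1.87 1.765
vertex -1.948 2.647 1.633
vertex -2.329 1.902 2.06
endloop
endfacet
facet normal -0.305 -0.352 -0.885
outer loop
vertex -2.61 1.884 -0.288
vertex -2.991 1.138 0.14
vertex -3.502 1.916 0.007
endloop
endfacet
facet normal -0.080 0.936 -0.344
outer loop
vertex -2.61 1.884 -0.288
vertex -3.502 1.916 0.007
vertex -1.948 2.647 1.633
endloop
endfacet
facet normal -0.080 0.935 -0.344
outer loop
vertex -1.948 2.647 1.633
vertex -3.502 1.916 0.007
vertex -2.84 2.679 1.927
endloop
endfacet
facet normal 0.304 0.352 0.885
outer loop
vertex -1.948 2.647 1.633
vertex -2.84 2.679 1.927
vertex -2.329 1.902 2.06
endloop
endfacet
facet normal -0.305 -0.352 -0.885
outer loop
vertex -3.502 1.916 0.007
vertex -2.991 1.138 0.14
vertex -3.883 1.17 0.435
endloop
endfacet
facet normal -0.862 0.497 0.100
outer loop
vertex -3.502 1.916 0.007
vertex -3.883 1.17 0.435
vertex -2.84 2.679 1.927
endloop
endfacet
facet normal -0.862 0.498 0.099
outer loop
vertex -2.84 2.679 1.927
vertex -3.883 1.17 0.435
vertex -3.221 1.934 2.355
endloop
endfacet
facet normal 0.305 0.352 0.885
outer loop
vertex -2.84 2.679 1.927
vertex -3.221 1.934 2.355
vertex -2.329 1.902 2.06
endloop
endfacet
facet normal -0.305 -0.351 -0.885
outer loop
vertex -3.883 1.17 0.435
vertex -2.991 1.138 0.14
vertex -3.372 0.393 0.567
endloop
endfacet
facet normal -0.781 -0.439 0.444
outer loop
vertex -3.883 1.17 0.435
vertex -3.372 0.393 0.567
vertex -3.221 1.934 2.355
endloop
endfacet
facet normal -0.782 -0.438 0.443
outer loop
vertex -3.221 1.934 2.355
vertex -3.372 0.393 0.567
vertex -2.71 1.156 2.488
endloop
endfacet
facet normal 0.305 0.352 0.885
outer loop
vertex -3.221 1.934 2.355
vertex -2.71 1.156 2.488
vertex -2.329 1.902 2.06
endloop
endfacet
facet normal -0.304 -0.352 -0.885
outer loop
vertex -3.372 0.393 0.567
vertex -2.991 1.138 0.14
vertex -2.48 0.361 0.273
endloop
endfacet
facet normal 0.080 -0.936 0.344
outer loop
vertex -3.372 0.393 0.567
vertex -2.48 0.361 0.273
vertex -2.71 1.156 2.488
endloop
endfacet
facet normal 0.080 -0.935 0.344
outer loop
vertex -2.71 1.156 2.488
vertex -2.48 0.361 0.273
vertex -1.818 1.124 2.193
endloop
endfacet
facet normal 0.305 0.352 0.885
outer loop
vertex -2.71 1.156 2.488
vertex -1.818 1.124 2.193
vertex -2.329 1.902 2.06
endloop
endfacet
facet normal -0.305 -0.352 -0.885
outer loop
vertex -2.48 0.361 0.273
vertex -2.991 1.138 0.14
vertex -2.099 1.106 -0.155
endloop
endfacet
facet normal 0.862 -0.498 -0.099
outer loop
vertex -2.48 0.361 0.273
vertex -2.099 1.106 -0.155
vertex -1.818 1.124 2.193
endloop
endfacet
facet normal 0.862 -0.497 -0.099
outer loop
vertex -1.818 1.124 2.193
vertex -2.099 1.106 -0.155
vertex -1.437 1.87 1.765
endloop
endfacet
facet normal 0.305 0.352 0.885
outer loop
vertex -1.818 1.124 2.193
vertex -1.437 1.87 1.765
vertex -2.329 1.902 2.06
endloop
endfacet

endsolid


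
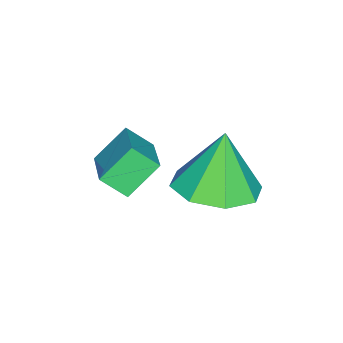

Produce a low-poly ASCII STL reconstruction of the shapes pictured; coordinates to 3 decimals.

solid 
facet normal -0.592 0.439 0.676
outer loop
vertex -2.824 -2.855 -0.259
vertex -1.8 -2.218 0.224
vertex -2.964 -2.23 -0.787
endloop
endfacet
facet normal -0.788 -0.491 -0.372
outer loop
vertex -2.3 -2.722 -1.544
vertex -2.824 -2.855 -0.259
vertex -2.964 -2.23 -0.787
endloop
endfacet
facet normal -0.592 0.439 0.676
outer loop
vertex -2.964 -2.23 -0.787
vertex -1.8 -2.218 0.224
vertex -1.939 -1.593 -0.304
endloop
endfacet
facet normal -0.168 0.753 -0.637
outer loop
vertex -1.939 -1.593 -0.304
vertex -2.3 -2.722 -1.544
vertex -2.964 -2.23 -0.787
endloop
endfacet
facet normal 0.168 -0.753 0.637
outer loop
vertex -2.824 -2.855 -0.259
vertex -1.136 -2.71 -0.533
vertex -1.8 -2.218 0.224
endloop
endfacet
facet normal -0.788 -0.490 -0.372
outer loop
vertex -2.161 -3.347 -1.016
vertex -2.824 -2.855 -0.259
vertex -2.3 -2.722 -1.544
endloop
endfacet
facet normal 0.168 -0.753 0.636
outer loop
vertex -2.161 -3.347 -1.016
vertex -1.136 -2.71 -0.533
vertex -2.824 -2.855 -0.259
endloop
endfacet
facet normal 0.788 0.490 0.373
outer loop
vertex -1.8 -2.218 0.224
vertex -1.136 -2.71 -0.533
vertex -1.939 -1.593 -0.304
endloop
endfacet
facet normal -0.168 0.753 -0.636
outer loop
vertex -1.276 -2.085 -1.061
vertex -2.3 -2.722 -1.544
vertex -1.939 -1.593 -0.304
endloop
endfacet
facet normal 0.788 0.490 0.372
outer loop
vertex -1.939 -1.593 -0.304
vertex -1.136 -2.71 -0.533
vertex -1.276 -2.085 -1.061
endloop
endfacet
facet normal 0.592 -0.439 -0.676
outer loop
vertex -1.276 -2.085 -1.061
vertex -2.161 -3.347 -1.016
vertex -2.3 -2.722 -1.544
endloop
endfacet
facet normal 0.591 -0.439 -0.676
outer loop
vertex -1.136 -2.71 -0.533
vertex -2.161 -3.347 -1.016
vertex -1.276 -2.085 -1.061
endloop
endfacet
facet normal 0.310 0.000 -0.951
outer loop
vertex -1.861 -0.861 -1.282
vertex -2.866 -0.639 -1.61
vertex -2.006 -0.048 -1.329
endloop
endfacet
facet normal 0.637 0.157 0.754
outer loop
vertex -1.861 -0.861 -1.282
vertex -2.006 -0.048 -1.329
vertex -3.374 -0.641 -0.05
endloop
endfacet
facet normal 0.310 0.001 -0.951
outer loop
vertex -2.006 -0.048 -1.329
vertex -2.866 -0.639 -1.61
vertex -2.656 0.418 -1.54
endloop
endfacet
facet normal 0.296 0.705 0.644
outer loop
vertex -2.006 -0.048 -1.329
vertex -2.656 0.418 -1.54
vertex -3.374 -0.641 -0.05
endloop
endfacet
facet normal 0.310 0.001 -0.951
outer loop
vertex -2.656 0.418 -1.54
vertex -2.866 -0.639 -1.61
vertex -3.428 0.265 -1.792
endloop
endfacet
facet normal -0.312 0.839 0.446
outer loop
vertex -2.656 0.418 -1.54
vertex -3.428 0.265 -1.792
vertex -3.374 -0.641 -0.05
endloop
endfacet
facet normal 0.310 0.001 -0.951
outer loop
vertex -3.428 0.265 -1.792
vertex -2.866 -0.639 -1.61
vertex -3.871 -0.417 -1.937
endloop
endfacet
facet normal -0.832 0.482 0.276
outer loop
vertex -3.428 0.265 -1.792
vertex -3.871 -0.417 -1.937
vertex -3.374 -0.641 -0.05
endloop
endfacet
facet normal 0.310 0.002 -0.951
outer loop
vertex -3.871 -0.417 -1.937
vertex -2.866 -0.639 -1.61
vertex -3.725 -1.23 -1.891
endloop
endfacet
facet normal -0.959 -0.159 0.234
outer loop
vertex -3.871 -0.417 -1.937
vertex -3.725 -1.23 -1.891
vertex -3.374 -0.641 -0.05
endloop
endfacet
facet normal 0.310 0.001 -0.951
outer loop
vertex -3.725 -1.23 -1.891
vertex -2.866 -0.639 -1.61
vertex -3.076 -1.696 -1.68
endloop
endfacet
facet normal -0.619 -0.706 0.344
outer loop
vertex -3.725 -1.23 -1.891
vertex -3.076 -1.696 -1.68
vertex -3.374 -0.641 -0.05
endloop
endfacet
facet normal 0.310 0.001 -0.951
outer loop
vertex -3.076 -1.696 -1.68
vertex -2.866 -0.639 -1.61
vertex -2.304 -1.543 -1.428
endloop
endfacet
facet normal -0.010 -0.840 0.542
outer loop
vertex -3.076 -1.696 -1.68
vertex -2.304 -1.543 -1.428
vertex -3.374 -0.641 -0.05
endloop
endfacet
facet normal 0.311 0.002 -0.951
outer loop
vertex -2.304 -1.543 -1.428
vertex -2.866 -0.639 -1.61
vertex -1.861 -0.861 -1.282
endloop
endfacet
facet normal 0.509 -0.483 0.712
outer loop
vertex -2.304 -1.543 -1.428
vertex -1.861 -0.861 -1.282
vertex -3.374 -0.641 -0.05
endloop
endfacet

endsolid


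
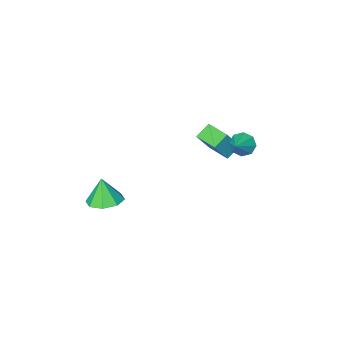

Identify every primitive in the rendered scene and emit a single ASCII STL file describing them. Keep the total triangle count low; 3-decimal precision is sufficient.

solid 
facet normal -0.527 0.002 -0.850
outer loop
vertex -4.063 -3.473 -1.243
vertex -4.289 -1.946 -1.1
vertex -3.184 -3.292 -1.788
endloop
endfacet
facet normal 0.146 -0.985 -0.092
outer loop
vertex -2.371 -3.294 -0.48
vertex -4.063 -3.473 -1.243
vertex -3.184 -3.292 -1.788
endloop
endfacet
facet normal -0.528 0.001 -0.849
outer loop
vertex -3.184 -3.292 -1.788
vertex -4.289 -1.946 -1.1
vertex -3.41 -1.765 -1.646
endloop
endfacet
facet normal 0.837 0.172 -0.520
outer loop
vertex -3.41 -1.765 -1.646
vertex -2.371 -3.294 -0.48
vertex -3.184 -3.292 -1.788
endloop
endfacet
facet normal -0.837 -0.173 0.520
outer loop
vertex -4.063 -3.473 -1.243
vertex -3.476 -1.948 0.208
vertex -4.289 -1.946 -1.1
endloop
endfacet
facet normal 0.146 -0.985 -0.092
outer loop
vertex -3.25 -3.475 0.066
vertex -4.063 -3.473 -1.243
vertex -2.371 -3.294 -0.48
endloop
endfacet
facet normal -0.837 -0.172 0.520
outer loop
vertex -3.25 -3.475 0.066
vertex -3.476 -1.948 0.208
vertex -4.063 -3.473 -1.243
endloop
endfacet
facet normal -0.146 0.985 0.092
outer loop
vertex -4.289 -1.946 -1.1
vertex -3.476 -1.948 0.208
vertex -3.41 -1.765 -1.646
endloop
endfacet
facet normal 0.837 0.173 -0.520
outer loop
vertex -2.597 -1.767 -0.337
vertex -2.371 -3.294 -0.48
vertex -3.41 -1.765 -1.646
endloop
endfacet
facet normal -0.146 0.985 0.092
outer loop
vertex -3.41 -1.765 -1.646
vertex -3.476 -1.948 0.208
vertex -2.597 -1.767 -0.337
endloop
endfacet
facet normal 0.528 -0.001 0.849
outer loop
vertex -2.597 -1.767 -0.337
vertex -3.25 -3.475 0.066
vertex -2.371 -3.294 -0.48
endloop
endfacet
facet normal 0.527 -0.001 0.850
outer loop
vertex -3.476 -1.948 0.208
vertex -3.25 -3.475 0.066
vertex -2.597 -1.767 -0.337
endloop
endfacet
facet normal -0.660 -0.507 -0.554
outer loop
vertex -2.454 1.115 1.291
vertex -2.709 0.781 1.9
vertex -2.878 1.401 1.534
endloop
endfacet
facet normal 0.363 0.854 -0.373
outer loop
vertex -2.454 1.115 1.291
vertex -2.878 1.401 1.534
vertex -1.851 1.439 2.62
endloop
endfacet
facet normal -0.660 -0.507 -0.554
outer loop
vertex -2.878 1.401 1.534
vertex -2.709 0.781 1.9
vertex -3.203 1.325 1.991
endloop
endfacet
facet normal -0.120 0.990 0.079
outer loop
vertex -2.878 1.401 1.534
vertex -3.203 1.325 1.991
vertex -1.851 1.439 2.62
endloop
endfacet
facet normal -0.660 -0.506 -0.555
outer loop
vertex -3.203 1.325 1.991
vertex -2.709 0.781 1.9
vertex -3.239 0.929 2.395
endloop
endfacet
facet normal -0.355 0.683 0.638
outer loop
vertex -3.203 1.325 1.991
vertex -3.239 0.929 2.395
vertex -1.851 1.439 2.62
endloop
endfacet
facet normal -0.660 -0.506 -0.555
outer loop
vertex -3.239 0.929 2.395
vertex -2.709 0.781 1.9
vertex -2.965 0.447 2.509
endloop
endfacet
facet normal -0.200 0.116 0.973
outer loop
vertex -3.239 0.929 2.395
vertex -2.965 0.447 2.509
vertex -1.851 1.439 2.62
endloop
endfacet
facet normal -0.660 -0.506 -0.555
outer loop
vertex -2.965 0.447 2.509
vertex -2.709 0.781 1.9
vertex -2.541 0.16 2.266
endloop
endfacet
facet normal 0.251 -0.382 0.889
outer loop
vertex -2.965 0.447 2.509
vertex -2.541 0.16 2.266
vertex -1.851 1.439 2.62
endloop
endfacet
facet normal -0.661 -0.506 -0.554
outer loop
vertex -2.541 0.16 2.266
vertex -2.709 0.781 1.9
vertex -2.216 0.237 1.808
endloop
endfacet
facet normal 0.736 -0.518 0.435
outer loop
vertex -2.541 0.16 2.266
vertex -2.216 0.237 1.808
vertex -1.851 1.439 2.62
endloop
endfacet
facet normal -0.662 -0.506 -0.554
outer loop
vertex -2.216 0.237 1.808
vertex -2.709 0.781 1.9
vertex -2.18 0.632 1.404
endloop
endfacet
facet normal 0.970 -0.212 -0.121
outer loop
vertex -2.216 0.237 1.808
vertex -2.18 0.632 1.404
vertex -1.851 1.439 2.62
endloop
endfacet
facet normal -0.662 -0.505 -0.554
outer loop
vertex -2.18 0.632 1.404
vertex -2.709 0.781 1.9
vertex -2.454 1.115 1.291
endloop
endfacet
facet normal 0.815 0.356 -0.457
outer loop
vertex -2.18 0.632 1.404
vertex -2.454 1.115 1.291
vertex -1.851 1.439 2.62
endloop
endfacet
facet normal 0.020 0.281 -0.960
outer loop
vertex 4.271 -3.468 -3.099
vertex 3.405 -2.893 -2.949
vertex 4.437 -2.714 -2.875
endloop
endfacet
facet normal 0.817 -0.322 0.478
outer loop
vertex 4.271 -3.468 -3.099
vertex 4.437 -2.714 -2.875
vertex 3.375 -3.327 -1.471
endloop
endfacet
facet normal 0.020 0.281 -0.959
outer loop
vertex 4.437 -2.714 -2.875
vertex 3.405 -2.893 -2.949
vertex 3.999 -2.066 -2.694
endloop
endfacet
facet normal 0.698 0.289 0.655
outer loop
vertex 4.437 -2.714 -2.875
vertex 3.999 -2.066 -2.694
vertex 3.375 -3.327 -1.471
endloop
endfacet
facet normal 0.020 0.282 -0.959
outer loop
vertex 3.999 -2.066 -2.694
vertex 3.405 -2.893 -2.949
vertex 3.213 -1.902 -2.662
endloop
endfacet
facet normal 0.165 0.643 0.748
outer loop
vertex 3.999 -2.066 -2.694
vertex 3.213 -1.902 -2.662
vertex 3.375 -3.327 -1.471
endloop
endfacet
facet normal 0.019 0.282 -0.959
outer loop
vertex 3.213 -1.902 -2.662
vertex 3.405 -2.893 -2.949
vertex 2.54 -2.319 -2.798
endloop
endfacet
facet normal -0.472 0.533 0.702
outer loop
vertex 3.213 -1.902 -2.662
vertex 2.54 -2.319 -2.798
vertex 3.375 -3.327 -1.471
endloop
endfacet
facet normal 0.020 0.282 -0.959
outer loop
vertex 2.54 -2.319 -2.798
vertex 3.405 -2.893 -2.949
vertex 2.373 -3.072 -3.023
endloop
endfacet
facet normal -0.838 0.023 0.545
outer loop
vertex 2.54 -2.319 -2.798
vertex 2.373 -3.072 -3.023
vertex 3.375 -3.327 -1.471
endloop
endfacet
facet normal 0.020 0.281 -0.959
outer loop
vertex 2.373 -3.072 -3.023
vertex 3.405 -2.893 -2.949
vertex 2.812 -3.721 -3.204
endloop
endfacet
facet normal -0.719 -0.589 0.368
outer loop
vertex 2.373 -3.072 -3.023
vertex 2.812 -3.721 -3.204
vertex 3.375 -3.327 -1.471
endloop
endfacet
facet normal 0.020 0.281 -0.959
outer loop
vertex 2.812 -3.721 -3.204
vertex 3.405 -2.893 -2.949
vertex 3.598 -3.885 -3.236
endloop
endfacet
facet normal -0.186 -0.943 0.275
outer loop
vertex 2.812 -3.721 -3.204
vertex 3.598 -3.885 -3.236
vertex 3.375 -3.327 -1.471
endloop
endfacet
facet normal 0.021 0.282 -0.959
outer loop
vertex 3.598 -3.885 -3.236
vertex 3.405 -2.893 -2.949
vertex 4.271 -3.468 -3.099
endloop
endfacet
facet normal 0.451 -0.833 0.320
outer loop
vertex 3.598 -3.885 -3.236
vertex 4.271 -3.468 -3.099
vertex 3.375 -3.327 -1.471
endloop
endfacet

endsolid


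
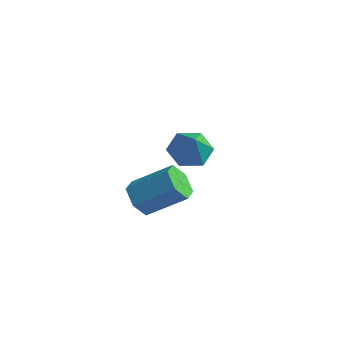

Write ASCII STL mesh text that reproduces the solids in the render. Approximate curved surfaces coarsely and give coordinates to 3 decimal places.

solid 
facet normal -0.515 0.369 -0.774
outer loop
vertex -0.692 2.257 0.391
vertex -1.581 2.33 1.017
vertex -0.887 3.168 0.955
endloop
endfacet
facet normal 0.982 0.186 0.038
outer loop
vertex -0.692 2.257 0.391
vertex -0.887 3.168 0.955
vertex -0.659 1.67 2.403
endloop
endfacet
facet normal -0.514 0.368 -0.775
outer loop
vertex -0.887 3.168 0.955
vertex -1.581 2.33 1.017
vertex -1.777 3.242 1.581
endloop
endfacet
facet normal 0.473 0.648 0.596
outer loop
vertex -0.887 3.168 0.955
vertex -1.777 3.242 1.581
vertex -0.659 1.67 2.403
endloop
endfacet
facet normal -0.515 0.368 -0.774
outer loop
vertex -1.777 3.242 1.581
vertex -1.581 2.33 1.017
vertex -2.47 2.403 1.643
endloop
endfacet
facet normal -0.268 0.290 0.919
outer loop
vertex -1.777 3.242 1.581
vertex -2.47 2.403 1.643
vertex -0.659 1.67 2.403
endloop
endfacet
facet normal -0.515 0.368 -0.774
outer loop
vertex -2.47 2.403 1.643
vertex -1.581 2.33 1.017
vertex -2.274 1.491 1.079
endloop
endfacet
facet normal -0.502 -0.530 0.683
outer loop
vertex -2.47 2.403 1.643
vertex -2.274 1.491 1.079
vertex -0.659 1.67 2.403
endloop
endfacet
facet normal -0.515 0.368 -0.774
outer loop
vertex -2.274 1.491 1.079
vertex -1.581 2.33 1.017
vertex -1.385 1.418 0.453
endloop
endfacet
facet normal 0.007 -0.992 0.126
outer loop
vertex -2.274 1.491 1.079
vertex -1.385 1.418 0.453
vertex -0.659 1.67 2.403
endloop
endfacet
facet normal -0.515 0.368 -0.774
outer loop
vertex -1.385 1.418 0.453
vertex -1.581 2.33 1.017
vertex -0.692 2.257 0.391
endloop
endfacet
facet normal 0.749 -0.633 -0.197
outer loop
vertex -1.385 1.418 0.453
vertex -0.692 2.257 0.391
vertex -0.659 1.67 2.403
endloop
endfacet
facet normal -0.653 -0.509 -0.560
outer loop
vertex 1.407 -3.468 1.06
vertex 0.7 -3.187 1.629
vertex 0.939 -2.663 0.874
endloop
endfacet
facet normal 0.574 0.148 -0.805
outer loop
vertex 1.407 -3.468 1.06
vertex 0.939 -2.663 0.874
vertex 2.786 -2.393 2.241
endloop
endfacet
facet normal 0.574 0.148 -0.805
outer loop
vertex 2.786 -2.393 2.241
vertex 0.939 -2.663 0.874
vertex 2.318 -1.588 2.055
endloop
endfacet
facet normal 0.654 0.509 0.560
outer loop
vertex 2.786 -2.393 2.241
vertex 2.318 -1.588 2.055
vertex 2.08 -2.113 2.811
endloop
endfacet
facet normal -0.654 -0.509 -0.560
outer loop
vertex 0.939 -2.663 0.874
vertex 0.7 -3.187 1.629
vertex 0.232 -2.382 1.444
endloop
endfacet
facet normal -0.140 0.808 -0.572
outer loop
vertex 0.939 -2.663 0.874
vertex 0.232 -2.382 1.444
vertex 2.318 -1.588 2.055
endloop
endfacet
facet normal -0.140 0.808 -0.572
outer loop
vertex 2.318 -1.588 2.055
vertex 0.232 -2.382 1.444
vertex 1.611 -1.307 2.625
endloop
endfacet
facet normal 0.654 0.509 0.560
outer loop
vertex 2.318 -1.588 2.055
vertex 1.611 -1.307 2.625
vertex 2.08 -2.113 2.811
endloop
endfacet
facet normal -0.654 -0.509 -0.560
outer loop
vertex 0.232 -2.382 1.444
vertex 0.7 -3.187 1.629
vertex -0.006 -2.907 2.199
endloop
endfacet
facet normal -0.714 0.660 0.234
outer loop
vertex 0.232 -2.382 1.444
vertex -0.006 -2.907 2.199
vertex 1.611 -1.307 2.625
endloop
endfacet
facet normal -0.714 0.660 0.234
outer loop
vertex 1.611 -1.307 2.625
vertex -0.006 -2.907 2.199
vertex 1.373 -1.832 3.38
endloop
endfacet
facet normal 0.653 0.509 0.560
outer loop
vertex 1.611 -1.307 2.625
vertex 1.373 -1.832 3.38
vertex 2.08 -2.113 2.811
endloop
endfacet
facet normal -0.654 -0.509 -0.560
outer loop
vertex -0.006 -2.907 2.199
vertex 0.7 -3.187 1.629
vertex 0.462 -3.712 2.385
endloop
endfacet
facet normal -0.574 -0.148 0.805
outer loop
vertex -0.006 -2.907 2.199
vertex 0.462 -3.712 2.385
vertex 1.373 -1.832 3.38
endloop
endfacet
facet normal -0.574 -0.148 0.805
outer loop
vertex 1.373 -1.832 3.38
vertex 0.462 -3.712 2.385
vertex 1.841 -2.637 3.566
endloop
endfacet
facet normal 0.653 0.509 0.560
outer loop
vertex 1.373 -1.832 3.38
vertex 1.841 -2.637 3.566
vertex 2.08 -2.113 2.811
endloop
endfacet
facet normal -0.654 -0.509 -0.560
outer loop
vertex 0.462 -3.712 2.385
vertex 0.7 -3.187 1.629
vertex 1.169 -3.993 1.815
endloop
endfacet
facet normal 0.140 -0.808 0.572
outer loop
vertex 0.462 -3.712 2.385
vertex 1.169 -3.993 1.815
vertex 1.841 -2.637 3.566
endloop
endfacet
facet normal 0.140 -0.808 0.572
outer loop
vertex 1.841 -2.637 3.566
vertex 1.169 -3.993 1.815
vertex 2.548 -2.918 2.996
endloop
endfacet
facet normal 0.654 0.509 0.560
outer loop
vertex 1.841 -2.637 3.566
vertex 2.548 -2.918 2.996
vertex 2.08 -2.113 2.811
endloop
endfacet
facet normal -0.653 -0.509 -0.560
outer loop
vertex 1.169 -3.993 1.815
vertex 0.7 -3.187 1.629
vertex 1.407 -3.468 1.06
endloop
endfacet
facet normal 0.714 -0.660 -0.234
outer loop
vertex 1.169 -3.993 1.815
vertex 1.407 -3.468 1.06
vertex 2.548 -2.918 2.996
endloop
endfacet
facet normal 0.714 -0.660 -0.234
outer loop
vertex 2.548 -2.918 2.996
vertex 1.407 -3.468 1.06
vertex 2.786 -2.393 2.241
endloop
endfacet
facet normal 0.654 0.509 0.560
outer loop
vertex 2.548 -2.918 2.996
vertex 2.786 -2.393 2.241
vertex 2.08 -2.113 2.811
endloop
endfacet

endsolid


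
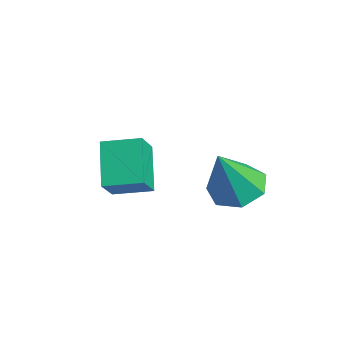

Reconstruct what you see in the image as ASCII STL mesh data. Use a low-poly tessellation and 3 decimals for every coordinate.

solid 
facet normal -0.724 0.233 0.649
outer loop
vertex -3.14 -1.902 2.311
vertex -2.516 -0.725 2.585
vertex -3.814 -1.321 1.35
endloop
endfacet
facet normal -0.458 -0.866 -0.202
outer loop
vertex -2.524 -1.735 0.195
vertex -3.14 -1.902 2.311
vertex -3.814 -1.321 1.35
endloop
endfacet
facet normal -0.724 0.233 0.649
outer loop
vertex -3.814 -1.321 1.35
vertex -2.516 -0.725 2.585
vertex -3.19 -0.144 1.624
endloop
endfacet
facet normal -0.515 0.444 -0.734
outer loop
vertex -3.19 -0.144 1.624
vertex -2.524 -1.735 0.195
vertex -3.814 -1.321 1.35
endloop
endfacet
facet normal 0.515 -0.444 0.734
outer loop
vertex -3.14 -1.902 2.311
vertex -1.226 -1.139 1.43
vertex -2.516 -0.725 2.585
endloop
endfacet
facet normal -0.458 -0.866 -0.202
outer loop
vertex -1.85 -2.316 1.156
vertex -3.14 -1.902 2.311
vertex -2.524 -1.735 0.195
endloop
endfacet
facet normal 0.515 -0.444 0.734
outer loop
vertex -1.85 -2.316 1.156
vertex -1.226 -1.139 1.43
vertex -3.14 -1.902 2.311
endloop
endfacet
facet normal 0.458 0.866 0.202
outer loop
vertex -2.516 -0.725 2.585
vertex -1.226 -1.139 1.43
vertex -3.19 -0.144 1.624
endloop
endfacet
facet normal -0.515 0.444 -0.734
outer loop
vertex -1.9 -0.558 0.469
vertex -2.524 -1.735 0.195
vertex -3.19 -0.144 1.624
endloop
endfacet
facet normal 0.458 0.866 0.202
outer loop
vertex -3.19 -0.144 1.624
vertex -1.226 -1.139 1.43
vertex -1.9 -0.558 0.469
endloop
endfacet
facet normal 0.724 -0.233 -0.649
outer loop
vertex -1.9 -0.558 0.469
vertex -1.85 -2.316 1.156
vertex -2.524 -1.735 0.195
endloop
endfacet
facet normal 0.724 -0.233 -0.649
outer loop
vertex -1.226 -1.139 1.43
vertex -1.85 -2.316 1.156
vertex -1.9 -0.558 0.469
endloop
endfacet
facet normal -0.211 0.402 -0.891
outer loop
vertex 1.268 1.796 1.824
vertex 0.453 1.255 1.773
vertex 0.568 2.152 2.151
endloop
endfacet
facet normal 0.568 0.589 0.575
outer loop
vertex 1.268 1.796 1.824
vertex 0.568 2.152 2.151
vertex 0.887 0.425 3.607
endloop
endfacet
facet normal -0.210 0.402 -0.891
outer loop
vertex 0.568 2.152 2.151
vertex 0.453 1.255 1.773
vertex -0.219 1.832 2.192
endloop
endfacet
facet normal -0.207 0.608 0.766
outer loop
vertex 0.568 2.152 2.151
vertex -0.219 1.832 2.192
vertex 0.887 0.425 3.607
endloop
endfacet
facet normal -0.210 0.402 -0.891
outer loop
vertex -0.219 1.832 2.192
vertex 0.453 1.255 1.773
vertex -0.5 1.078 1.918
endloop
endfacet
facet normal -0.762 0.050 0.645
outer loop
vertex -0.219 1.832 2.192
vertex -0.5 1.078 1.918
vertex 0.887 0.425 3.607
endloop
endfacet
facet normal -0.210 0.403 -0.891
outer loop
vertex -0.5 1.078 1.918
vertex 0.453 1.255 1.773
vertex -0.063 0.457 1.534
endloop
endfacet
facet normal -0.682 -0.666 0.302
outer loop
vertex -0.5 1.078 1.918
vertex -0.063 0.457 1.534
vertex 0.887 0.425 3.607
endloop
endfacet
facet normal -0.210 0.403 -0.891
outer loop
vertex -0.063 0.457 1.534
vertex 0.453 1.255 1.773
vertex 0.762 0.437 1.33
endloop
endfacet
facet normal -0.025 -1.000 -0.004
outer loop
vertex -0.063 0.457 1.534
vertex 0.762 0.437 1.33
vertex 0.887 0.425 3.607
endloop
endfacet
facet normal -0.211 0.403 -0.891
outer loop
vertex 0.762 0.437 1.33
vertex 0.453 1.255 1.773
vertex 1.355 1.033 1.459
endloop
endfacet
facet normal 0.713 -0.700 -0.043
outer loop
vertex 0.762 0.437 1.33
vertex 1.355 1.033 1.459
vertex 0.887 0.425 3.607
endloop
endfacet
facet normal -0.211 0.402 -0.891
outer loop
vertex 1.355 1.033 1.459
vertex 0.453 1.255 1.773
vertex 1.268 1.796 1.824
endloop
endfacet
facet normal 0.977 0.008 0.215
outer loop
vertex 1.355 1.033 1.459
vertex 1.268 1.796 1.824
vertex 0.887 0.425 3.607
endloop
endfacet

endsolid


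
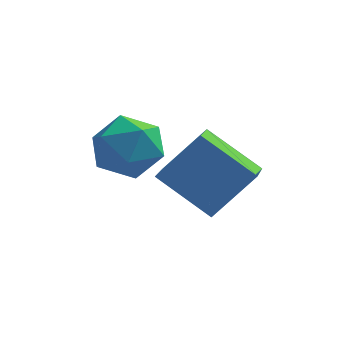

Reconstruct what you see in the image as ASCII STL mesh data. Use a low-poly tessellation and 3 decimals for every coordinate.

solid 
facet normal -0.622 -0.286 -0.729
outer loop
vertex 3.916 1.884 0.198
vertex 2.382 2.38 1.313
vertex 3.946 3.141 -0.32
endloop
endfacet
facet normal 0.783 -0.253 -0.569
outer loop
vertex 5.078 3.66 1.007
vertex 3.916 1.884 0.198
vertex 3.946 3.141 -0.32
endloop
endfacet
facet normal -0.622 -0.286 -0.729
outer loop
vertex 3.946 3.141 -0.32
vertex 2.382 2.38 1.313
vertex 2.412 3.637 0.795
endloop
endfacet
facet normal 0.022 0.924 -0.381
outer loop
vertex 2.412 3.637 0.795
vertex 5.078 3.66 1.007
vertex 3.946 3.141 -0.32
endloop
endfacet
facet normal -0.022 -0.924 0.381
outer loop
vertex 3.916 1.884 0.198
vertex 3.514 2.899 2.64
vertex 2.382 2.38 1.313
endloop
endfacet
facet normal 0.783 -0.253 -0.569
outer loop
vertex 5.048 2.403 1.525
vertex 3.916 1.884 0.198
vertex 5.078 3.66 1.007
endloop
endfacet
facet normal -0.022 -0.924 0.381
outer loop
vertex 5.048 2.403 1.525
vertex 3.514 2.899 2.64
vertex 3.916 1.884 0.198
endloop
endfacet
facet normal -0.783 0.253 0.569
outer loop
vertex 2.382 2.38 1.313
vertex 3.514 2.899 2.64
vertex 2.412 3.637 0.795
endloop
endfacet
facet normal 0.022 0.924 -0.381
outer loop
vertex 3.544 4.156 2.122
vertex 5.078 3.66 1.007
vertex 2.412 3.637 0.795
endloop
endfacet
facet normal -0.783 0.253 0.569
outer loop
vertex 2.412 3.637 0.795
vertex 3.514 2.899 2.64
vertex 3.544 4.156 2.122
endloop
endfacet
facet normal 0.622 0.286 0.729
outer loop
vertex 3.544 4.156 2.122
vertex 5.048 2.403 1.525
vertex 5.078 3.66 1.007
endloop
endfacet
facet normal 0.622 0.286 0.729
outer loop
vertex 3.514 2.899 2.64
vertex 5.048 2.403 1.525
vertex 3.544 4.156 2.122
endloop
endfacet
facet normal -0.939 -0.323 0.115
outer loop
vertex 0.696 2.749 2.451
vertex 0.955 1.815 1.945
vertex 1.06 1.896 3.03
endloop
endfacet
facet normal -0.754 0.117 0.646
outer loop
vertex 0.696 2.749 2.451
vertex 1.06 1.896 3.03
vertex 1.414 2.904 3.261
endloop
endfacet
facet normal -0.566 0.742 0.360
outer loop
vertex 0.696 2.749 2.451
vertex 1.414 2.904 3.261
vertex 1.527 3.447 2.318
endloop
endfacet
facet normal -0.635 0.689 -0.349
outer loop
vertex 0.696 2.749 2.451
vertex 1.527 3.447 2.318
vertex 1.243 2.774 1.505
endloop
endfacet
facet normal -0.866 0.031 -0.500
outer loop
vertex 0.696 2.749 2.451
vertex 1.243 2.774 1.505
vertex 0.955 1.815 1.945
endloop
endfacet
facet normal -0.181 -0.159 0.971
outer loop
vertex 1.414 2.904 3.261
vertex 1.06 1.896 3.03
vertex 2.117 2.066 3.255
endloop
endfacet
facet normal -0.481 -0.870 0.111
outer loop
vertex 1.06 1.896 3.03
vertex 0.955 1.815 1.945
vertex 1.833 1.393 2.442
endloop
endfacet
facet normal -0.362 -0.297 -0.884
outer loop
vertex 0.955 1.815 1.945
vertex 1.243 2.774 1.505
vertex 1.946 1.936 1.499
endloop
endfacet
facet normal 0.013 0.768 -0.640
outer loop
vertex 1.243 2.774 1.505
vertex 1.527 3.447 2.318
vertex 2.3 2.944 1.73
endloop
endfacet
facet normal 0.124 0.853 0.506
outer loop
vertex 1.527 3.447 2.318
vertex 1.414 2.904 3.261
vertex 2.405 3.025 2.815
endloop
endfacet
facet normal 0.635 -0.689 0.349
outer loop
vertex 2.664 2.091 2.309
vertex 2.117 2.066 3.255
vertex 1.833 1.393 2.442
endloop
endfacet
facet normal 0.566 -0.742 -0.360
outer loop
vertex 2.664 2.091 2.309
vertex 1.833 1.393 2.442
vertex 1.946 1.936 1.499
endloop
endfacet
facet normal 0.754 -0.117 -0.646
outer loop
vertex 2.664 2.091 2.309
vertex 1.946 1.936 1.499
vertex 2.3 2.944 1.73
endloop
endfacet
facet normal 0.939 0.323 -0.115
outer loop
vertex 2.664 2.091 2.309
vertex 2.3 2.944 1.73
vertex 2.405 3.025 2.815
endloop
endfacet
facet normal 0.866 -0.031 0.500
outer loop
vertex 2.664 2.091 2.309
vertex 2.405 3.025 2.815
vertex 2.117 2.066 3.255
endloop
endfacet
facet normal -0.013 -0.768 0.640
outer loop
vertex 1.833 1.393 2.442
vertex 2.117 2.066 3.255
vertex 1.06 1.896 3.03
endloop
endfacet
facet normal -0.124 -0.853 -0.506
outer loop
vertex 1.946 1.936 1.499
vertex 1.833 1.393 2.442
vertex 0.955 1.815 1.945
endloop
endfacet
facet normal 0.181 0.159 -0.971
outer loop
vertex 2.3 2.944 1.73
vertex 1.946 1.936 1.499
vertex 1.243 2.774 1.505
endloop
endfacet
facet normal 0.481 0.870 -0.111
outer loop
vertex 2.405 3.025 2.815
vertex 2.3 2.944 1.73
vertex 1.527 3.447 2.318
endloop
endfacet
facet normal 0.362 0.297 0.884
outer loop
vertex 2.117 2.066 3.255
vertex 2.405 3.025 2.815
vertex 1.414 2.904 3.261
endloop
endfacet

endsolid


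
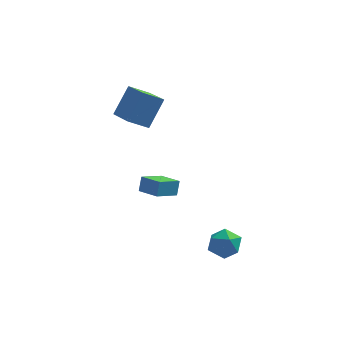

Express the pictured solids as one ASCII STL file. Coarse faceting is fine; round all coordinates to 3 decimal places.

solid 
facet normal -0.641 -0.674 0.367
outer loop
vertex 0.361 -0.695 -0.662
vertex -0.643 0.128 -0.903
vertex 0.266 -1.052 -1.483
endloop
endfacet
facet normal 0.761 -0.623 0.183
outer loop
vertex 1.163 -0.108 -1.997
vertex 0.361 -0.695 -0.662
vertex 0.266 -1.052 -1.483
endloop
endfacet
facet normal -0.641 -0.674 0.367
outer loop
vertex 0.266 -1.052 -1.483
vertex -0.643 0.128 -0.903
vertex -0.738 -0.229 -1.724
endloop
endfacet
facet normal -0.106 -0.396 -0.912
outer loop
vertex -0.738 -0.229 -1.724
vertex 1.163 -0.108 -1.997
vertex 0.266 -1.052 -1.483
endloop
endfacet
facet normal 0.106 0.396 0.912
outer loop
vertex 0.361 -0.695 -0.662
vertex 0.254 1.072 -1.417
vertex -0.643 0.128 -0.903
endloop
endfacet
facet normal 0.761 -0.623 0.183
outer loop
vertex 1.258 0.249 -1.176
vertex 0.361 -0.695 -0.662
vertex 1.163 -0.108 -1.997
endloop
endfacet
facet normal 0.106 0.396 0.912
outer loop
vertex 1.258 0.249 -1.176
vertex 0.254 1.072 -1.417
vertex 0.361 -0.695 -0.662
endloop
endfacet
facet normal -0.761 0.623 -0.183
outer loop
vertex -0.643 0.128 -0.903
vertex 0.254 1.072 -1.417
vertex -0.738 -0.229 -1.724
endloop
endfacet
facet normal -0.106 -0.396 -0.912
outer loop
vertex 0.159 0.715 -2.238
vertex 1.163 -0.108 -1.997
vertex -0.738 -0.229 -1.724
endloop
endfacet
facet normal -0.761 0.623 -0.183
outer loop
vertex -0.738 -0.229 -1.724
vertex 0.254 1.072 -1.417
vertex 0.159 0.715 -2.238
endloop
endfacet
facet normal 0.641 0.674 -0.367
outer loop
vertex 0.159 0.715 -2.238
vertex 1.258 0.249 -1.176
vertex 1.163 -0.108 -1.997
endloop
endfacet
facet normal 0.641 0.674 -0.367
outer loop
vertex 0.254 1.072 -1.417
vertex 1.258 0.249 -1.176
vertex 0.159 0.715 -2.238
endloop
endfacet
facet normal -0.345 -0.475 -0.809
outer loop
vertex -1.508 1.593 2.216
vertex -2.461 3.286 1.628
vertex -0.468 1.951 1.562
endloop
endfacet
facet normal 0.470 -0.834 0.290
outer loop
vertex 0.201 2.874 3.132
vertex -1.508 1.593 2.216
vertex -0.468 1.951 1.562
endloop
endfacet
facet normal -0.345 -0.475 -0.809
outer loop
vertex -0.468 1.951 1.562
vertex -2.461 3.286 1.628
vertex -1.421 3.645 0.974
endloop
endfacet
facet normal 0.813 0.280 -0.511
outer loop
vertex -1.421 3.645 0.974
vertex 0.201 2.874 3.132
vertex -0.468 1.951 1.562
endloop
endfacet
facet normal -0.813 -0.280 0.511
outer loop
vertex -1.508 1.593 2.216
vertex -1.792 4.209 3.198
vertex -2.461 3.286 1.628
endloop
endfacet
facet normal 0.470 -0.834 0.289
outer loop
vertex -0.839 2.515 3.786
vertex -1.508 1.593 2.216
vertex 0.201 2.874 3.132
endloop
endfacet
facet normal -0.813 -0.280 0.511
outer loop
vertex -0.839 2.515 3.786
vertex -1.792 4.209 3.198
vertex -1.508 1.593 2.216
endloop
endfacet
facet normal -0.470 0.834 -0.290
outer loop
vertex -2.461 3.286 1.628
vertex -1.792 4.209 3.198
vertex -1.421 3.645 0.974
endloop
endfacet
facet normal 0.813 0.280 -0.511
outer loop
vertex -0.752 4.567 2.544
vertex 0.201 2.874 3.132
vertex -1.421 3.645 0.974
endloop
endfacet
facet normal -0.469 0.834 -0.290
outer loop
vertex -1.421 3.645 0.974
vertex -1.792 4.209 3.198
vertex -0.752 4.567 2.544
endloop
endfacet
facet normal 0.345 0.475 0.809
outer loop
vertex -0.752 4.567 2.544
vertex -0.839 2.515 3.786
vertex 0.201 2.874 3.132
endloop
endfacet
facet normal 0.345 0.475 0.809
outer loop
vertex -1.792 4.209 3.198
vertex -0.839 2.515 3.786
vertex -0.752 4.567 2.544
endloop
endfacet
facet normal -0.235 0.844 0.482
outer loop
vertex 4.004 -2.045 -3.331
vertex 3.11 -2.362 -3.211
vertex 3.778 -2.552 -2.553
endloop
endfacet
facet normal 0.454 0.680 0.575
outer loop
vertex 4.004 -2.045 -3.331
vertex 3.778 -2.552 -2.553
vertex 4.603 -2.718 -3.008
endloop
endfacet
facet normal 0.761 0.645 -0.067
outer loop
vertex 4.004 -2.045 -3.331
vertex 4.603 -2.718 -3.008
vertex 4.445 -2.629 -3.947
endloop
endfacet
facet normal 0.263 0.787 -0.558
outer loop
vertex 4.004 -2.045 -3.331
vertex 4.445 -2.629 -3.947
vertex 3.522 -2.41 -4.073
endloop
endfacet
facet normal -0.352 0.910 -0.219
outer loop
vertex 4.004 -2.045 -3.331
vertex 3.522 -2.41 -4.073
vertex 3.11 -2.362 -3.211
endloop
endfacet
facet normal 0.488 0.033 0.872
outer loop
vertex 4.603 -2.718 -3.008
vertex 3.778 -2.552 -2.553
vertex 4.078 -3.45 -2.687
endloop
endfacet
facet normal -0.626 0.298 0.721
outer loop
vertex 3.778 -2.552 -2.553
vertex 3.11 -2.362 -3.211
vertex 3.155 -3.231 -2.813
endloop
endfacet
facet normal -0.816 0.404 -0.413
outer loop
vertex 3.11 -2.362 -3.211
vertex 3.522 -2.41 -4.073
vertex 2.997 -3.142 -3.752
endloop
endfacet
facet normal 0.180 0.204 -0.962
outer loop
vertex 3.522 -2.41 -4.073
vertex 4.445 -2.629 -3.947
vertex 3.822 -3.308 -4.207
endloop
endfacet
facet normal 0.985 -0.026 -0.168
outer loop
vertex 4.445 -2.629 -3.947
vertex 4.603 -2.718 -3.008
vertex 4.49 -3.498 -3.549
endloop
endfacet
facet normal -0.263 -0.787 0.558
outer loop
vertex 3.596 -3.815 -3.429
vertex 4.078 -3.45 -2.687
vertex 3.155 -3.231 -2.813
endloop
endfacet
facet normal -0.761 -0.645 0.067
outer loop
vertex 3.596 -3.815 -3.429
vertex 3.155 -3.231 -2.813
vertex 2.997 -3.142 -3.752
endloop
endfacet
facet normal -0.454 -0.680 -0.575
outer loop
vertex 3.596 -3.815 -3.429
vertex 2.997 -3.142 -3.752
vertex 3.822 -3.308 -4.207
endloop
endfacet
facet normal 0.235 -0.844 -0.482
outer loop
vertex 3.596 -3.815 -3.429
vertex 3.822 -3.308 -4.207
vertex 4.49 -3.498 -3.549
endloop
endfacet
facet normal 0.352 -0.910 0.219
outer loop
vertex 3.596 -3.815 -3.429
vertex 4.49 -3.498 -3.549
vertex 4.078 -3.45 -2.687
endloop
endfacet
facet normal -0.180 -0.204 0.962
outer loop
vertex 3.155 -3.231 -2.813
vertex 4.078 -3.45 -2.687
vertex 3.778 -2.552 -2.553
endloop
endfacet
facet normal -0.985 0.026 0.168
outer loop
vertex 2.997 -3.142 -3.752
vertex 3.155 -3.231 -2.813
vertex 3.11 -2.362 -3.211
endloop
endfacet
facet normal -0.488 -0.033 -0.872
outer loop
vertex 3.822 -3.308 -4.207
vertex 2.997 -3.142 -3.752
vertex 3.522 -2.41 -4.073
endloop
endfacet
facet normal 0.626 -0.298 -0.721
outer loop
vertex 4.49 -3.498 -3.549
vertex 3.822 -3.308 -4.207
vertex 4.445 -2.629 -3.947
endloop
endfacet
facet normal 0.816 -0.404 0.413
outer loop
vertex 4.078 -3.45 -2.687
vertex 4.49 -3.498 -3.549
vertex 4.603 -2.718 -3.008
endloop
endfacet

endsolid
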